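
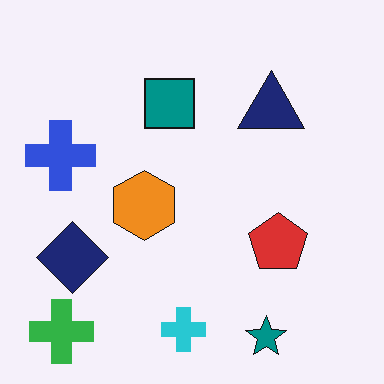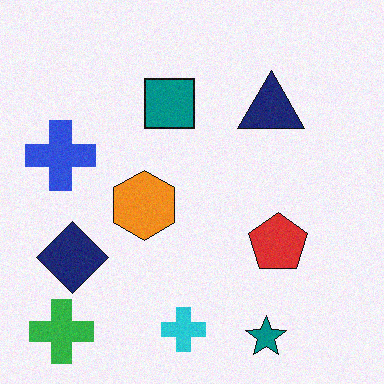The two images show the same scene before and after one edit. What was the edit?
It was degraded with subtle gaussian noise.

Random speckle covers the whole image, including the flat background.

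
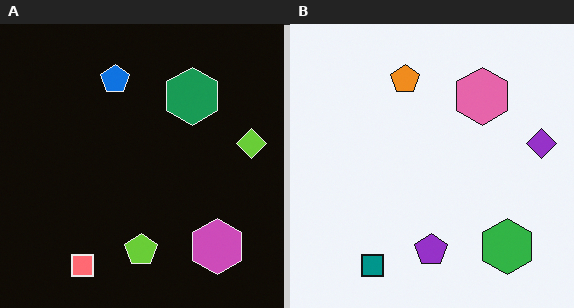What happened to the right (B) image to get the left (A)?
Color-inverted (negative).

The light background has become dark and every shape's color is its complement — a photographic negative.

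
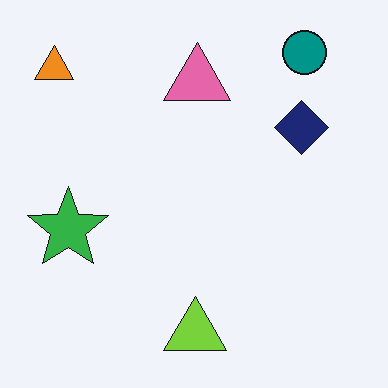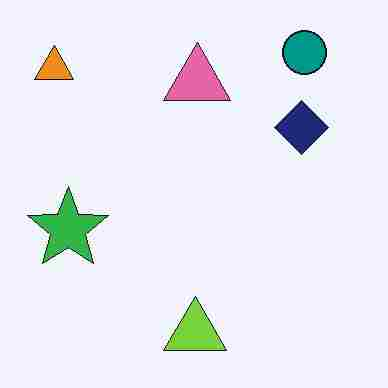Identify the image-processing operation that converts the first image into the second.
The second image is the first heavily JPEG-compressed with obvious blocking artifacts.

Blocky 8×8 compression artifacts appear around shape edges and the flat background shows ringing — characteristic JPEG degradation.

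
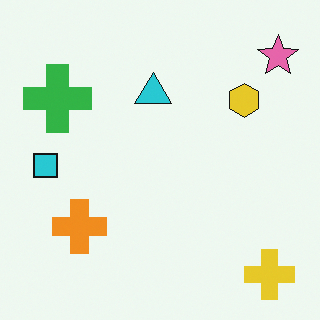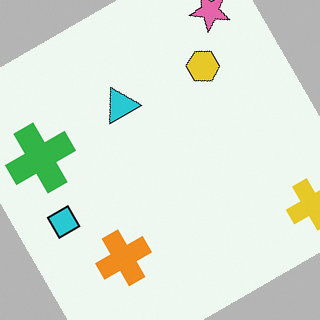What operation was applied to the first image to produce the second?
The transformation is: rotated counter-clockwise by a moderate amount.

Every shape is tilted by the same angle and the image corners show triangular fill wedges — a whole-image rotation by a non-right angle.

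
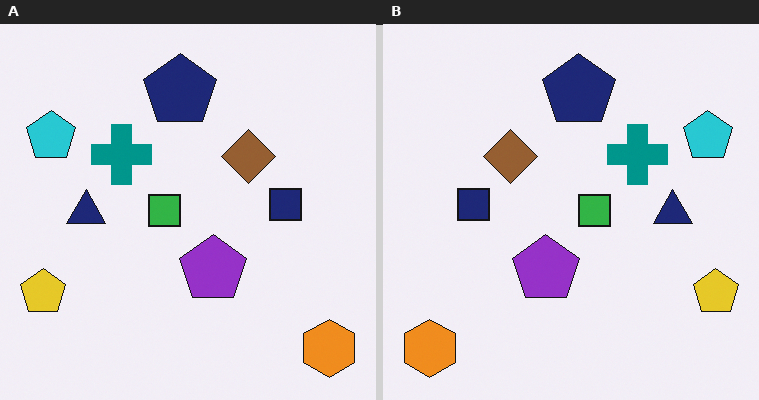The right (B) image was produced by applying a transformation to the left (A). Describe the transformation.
The right (B) image is the left (A) flipped horizontally (left ↔ right).

The yellow pentagon is in the bottom-left of the left (A) image and the bottom-right of the right (B) — shapes on opposite sides of the vertical midline have swapped in a mirror flip.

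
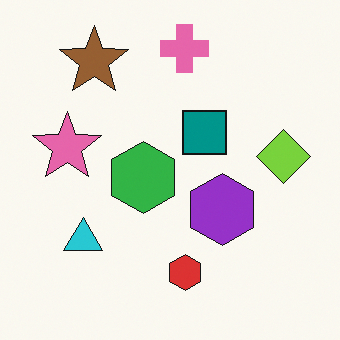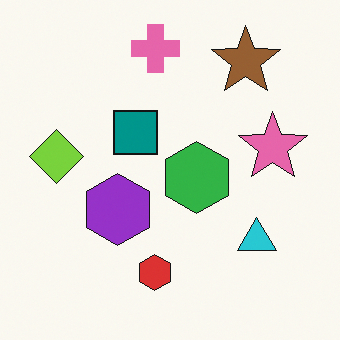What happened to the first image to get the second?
Flipped horizontally (left ↔ right).

The lime diamond is in the right of the first image and the left of the second — shapes on opposite sides of the vertical midline have swapped in a mirror flip.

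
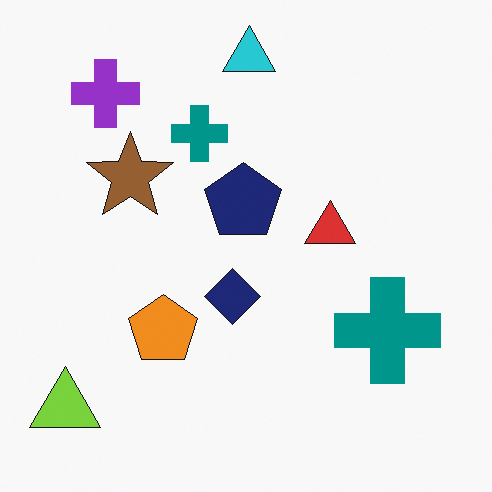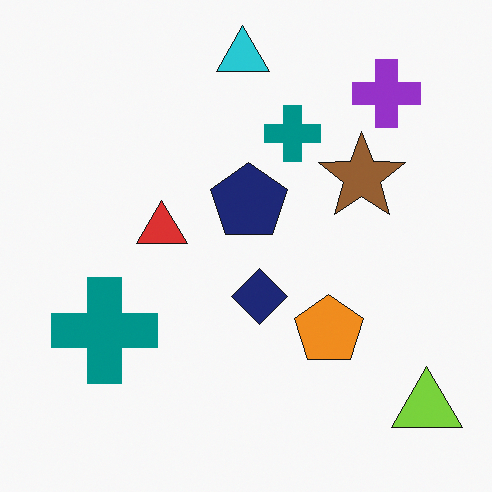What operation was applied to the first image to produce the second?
It was flipped horizontally (left ↔ right).

The lime triangle is in the bottom-left of the first image and the bottom-right of the second — shapes on opposite sides of the vertical midline have swapped in a mirror flip.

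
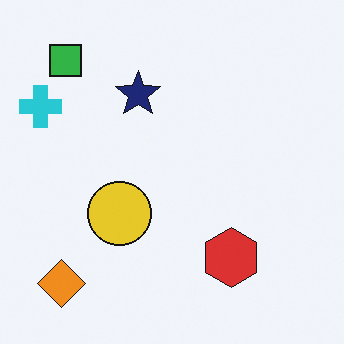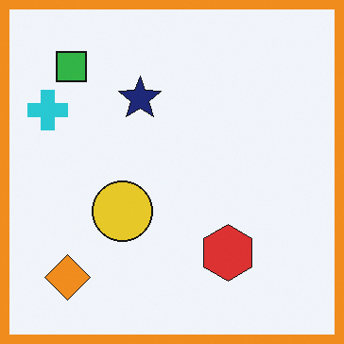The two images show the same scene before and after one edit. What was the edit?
This is the original image framed with a orange border.

A solid orange frame runs around the edge of the second image, with the content slightly shrunk inside it.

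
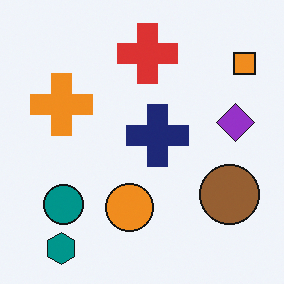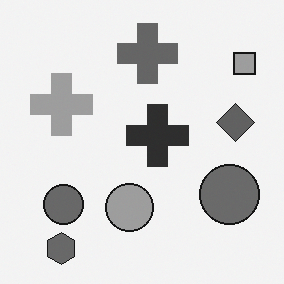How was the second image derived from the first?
It was converted to grayscale.

All color is removed — every shape is now a shade of grey.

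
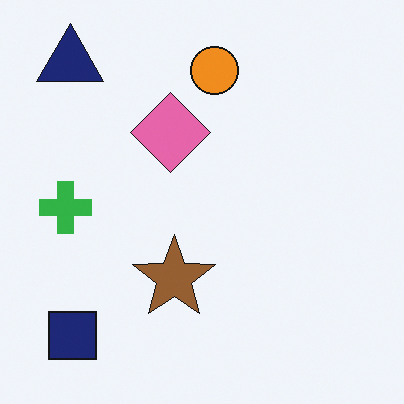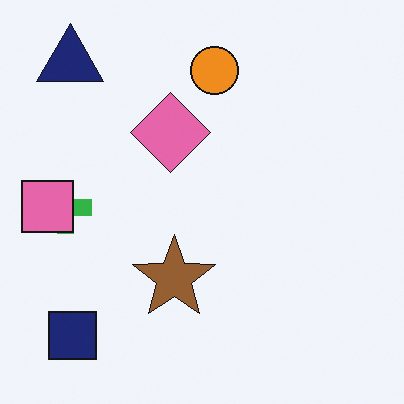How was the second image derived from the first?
This is the original image overlaid with an additional pink square.

A pink square appears in the second image that is absent from the first.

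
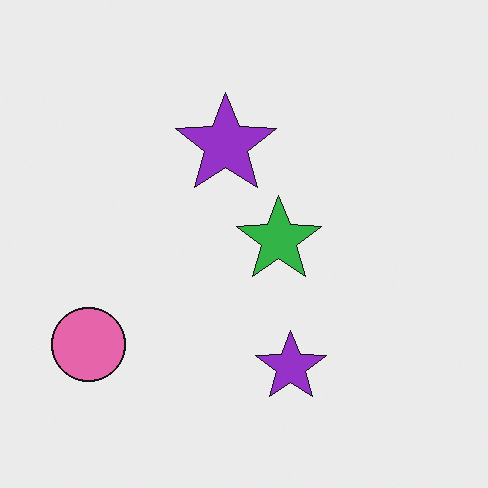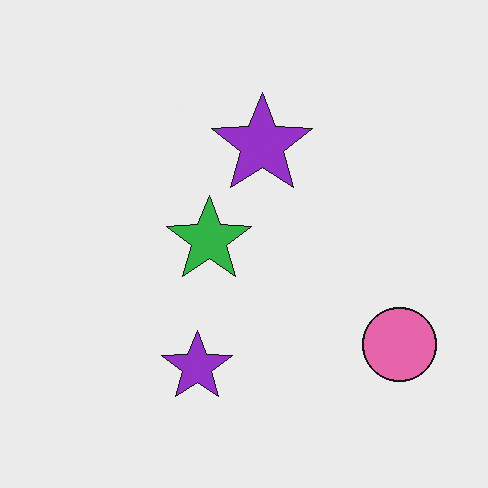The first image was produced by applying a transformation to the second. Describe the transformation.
This is the original image flipped horizontally (left ↔ right).

The pink circle is in the bottom-right of the second image and the bottom-left of the first — shapes on opposite sides of the vertical midline have swapped in a mirror flip.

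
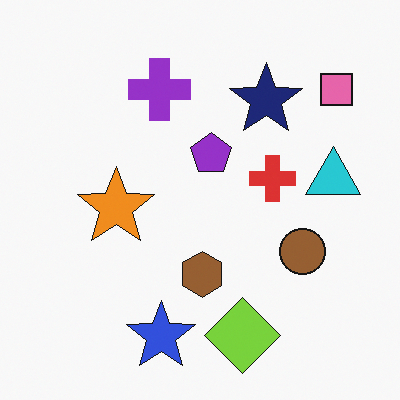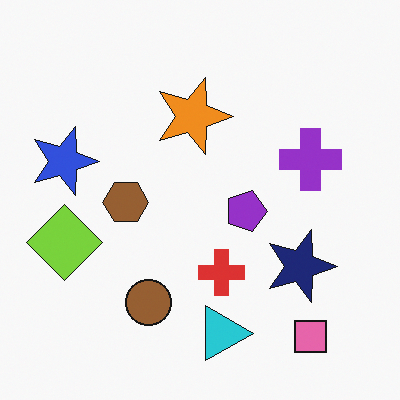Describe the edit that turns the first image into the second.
The transformation is: rotated 90° clockwise.

The pink square sits in the top-right of the first image and the bottom-right of the second — consistent with a whole-image 90° clockwise rotation.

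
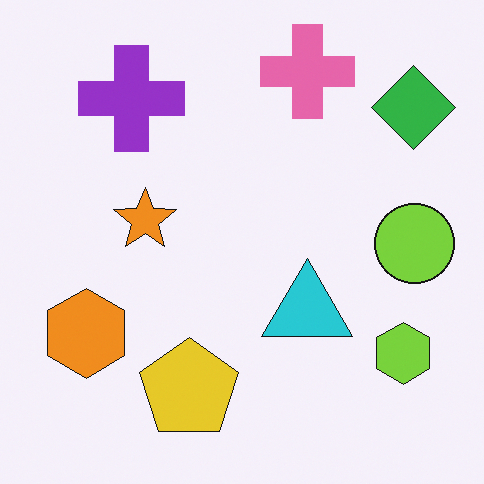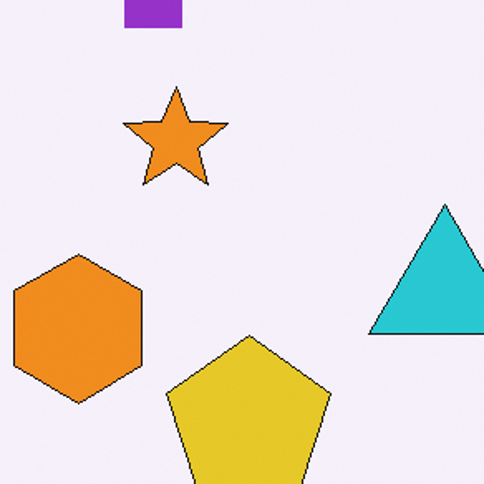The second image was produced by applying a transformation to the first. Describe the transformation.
Cropped tightly and scaled back up.

The visible shapes are larger and the field of view is narrower; shapes near the original edges may be partly or wholly outside the frame — a crop-and-rescale.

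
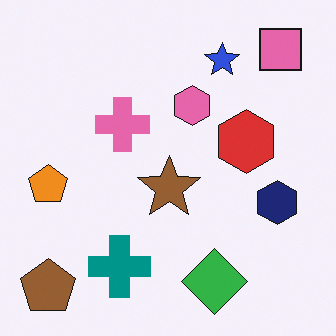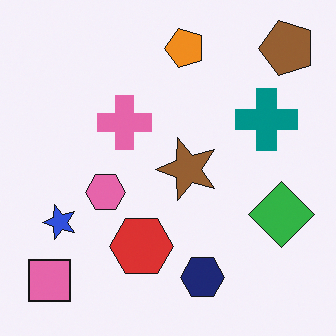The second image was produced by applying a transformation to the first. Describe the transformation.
This is the original image transposed (reflected across the top-left ↔ bottom-right diagonal).

Shapes have swapped their row and column positions — what was in the top-right is now in the bottom-left — a diagonal reflection.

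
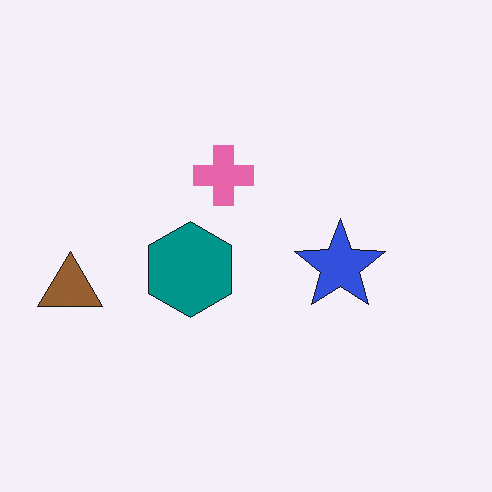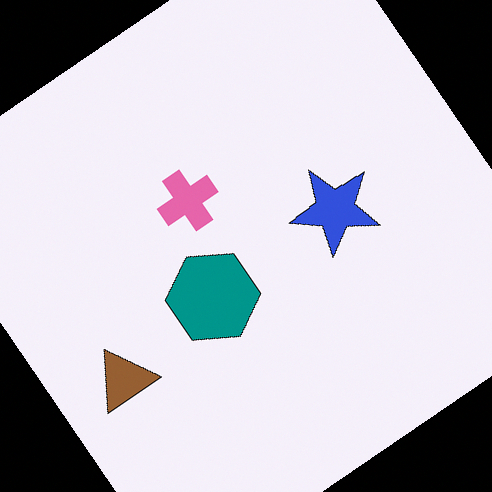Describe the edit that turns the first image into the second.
The second image is the first rotated counter-clockwise by a large amount — several tens of degrees.

Every shape is tilted by the same angle and the image corners show triangular fill wedges — a whole-image rotation by a non-right angle.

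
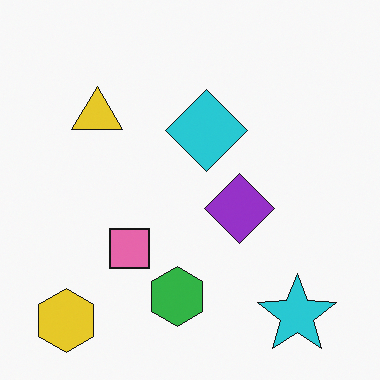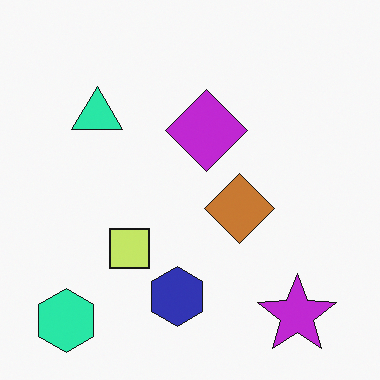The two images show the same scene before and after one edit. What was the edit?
Hue-shifted through roughly a third of the color wheel.

Every shape's color has rotated by the same amount around the hue wheel — a uniform hue shift.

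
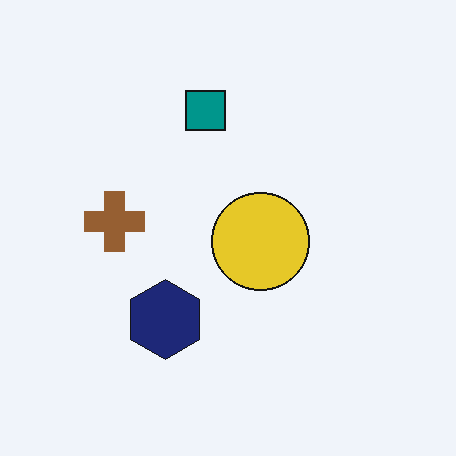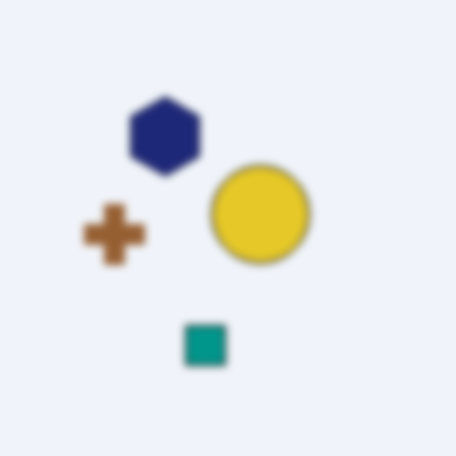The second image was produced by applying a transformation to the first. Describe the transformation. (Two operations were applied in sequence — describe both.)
Flipped vertically (top ↔ bottom), then moderately blurred.

The teal square is in the top of the first image and the bottom of the second — shapes on opposite sides of the horizontal midline have swapped in a mirror flip. Shape edges and outlines are uniformly softened across the whole image.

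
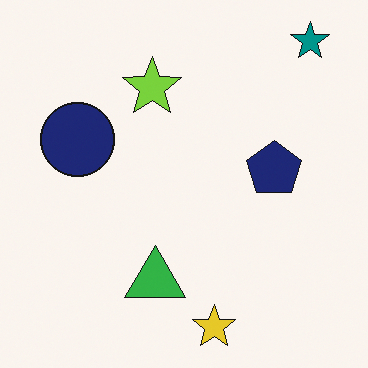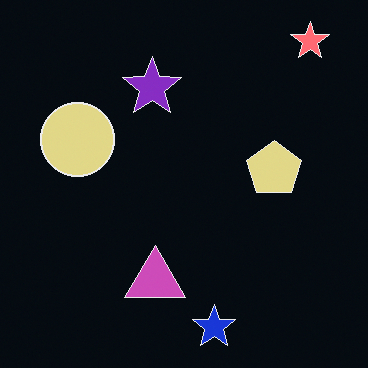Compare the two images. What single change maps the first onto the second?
The transformation is: color-inverted (negative).

The light background has become dark and every shape's color is its complement — a photographic negative.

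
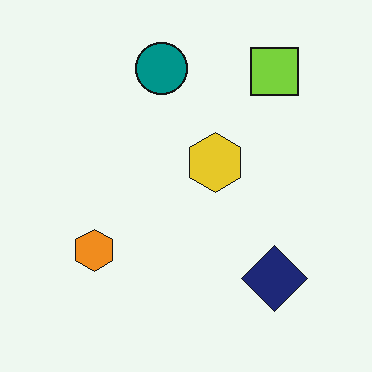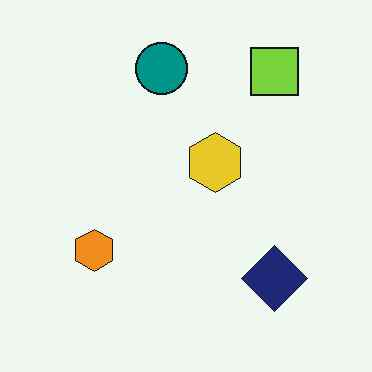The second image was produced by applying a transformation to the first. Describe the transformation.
The transformation is: JPEG-compressed with visible artifacts.

Blocky 8×8 compression artifacts appear around shape edges and the flat background shows ringing — characteristic JPEG degradation.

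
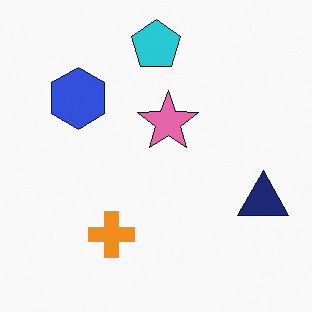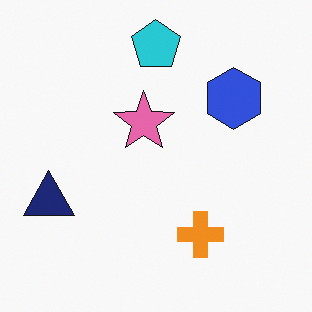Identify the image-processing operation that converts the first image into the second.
The image was flipped horizontally (left ↔ right).

The navy triangle is in the right of the first image and the left of the second — shapes on opposite sides of the vertical midline have swapped in a mirror flip.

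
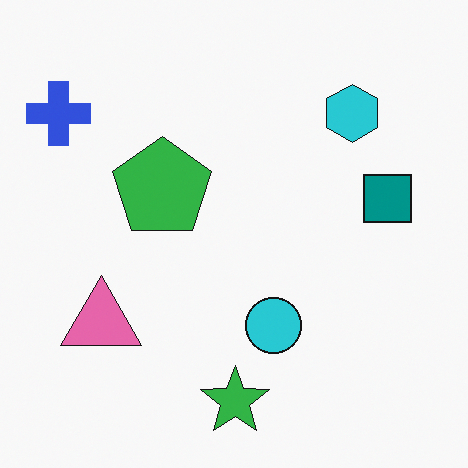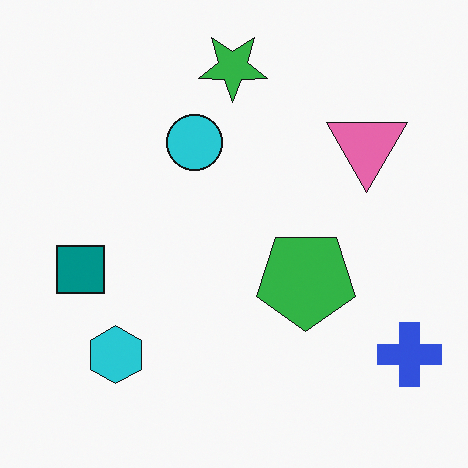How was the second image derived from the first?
The second image is the first rotated 180°.

The blue cross sits in the top-left of the first image and the bottom-right of the second — consistent with a whole-image 180° rotation.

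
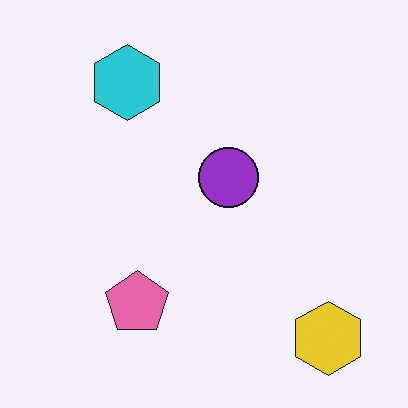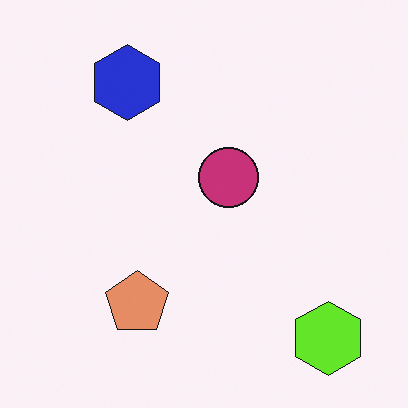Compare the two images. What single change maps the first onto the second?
The second image is the first hue-shifted slightly.

Every shape's color has rotated by the same amount around the hue wheel — a uniform hue shift.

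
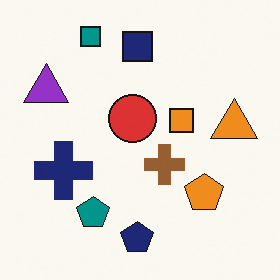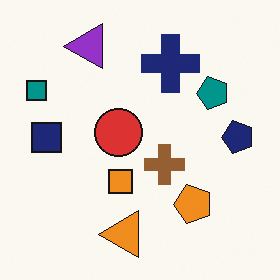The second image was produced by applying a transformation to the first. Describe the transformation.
The image was transposed (reflected across the top-left ↔ bottom-right diagonal).

Shapes have swapped their row and column positions — what was in the top-right is now in the bottom-left — a diagonal reflection.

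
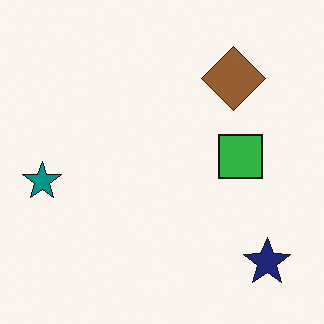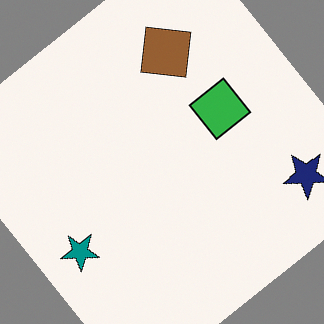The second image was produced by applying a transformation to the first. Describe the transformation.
The transformation is: rotated counter-clockwise by a large amount — several tens of degrees.

Every shape is tilted by the same angle and the image corners show triangular fill wedges — a whole-image rotation by a non-right angle.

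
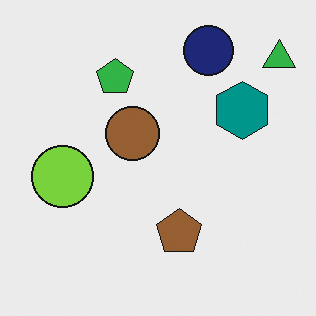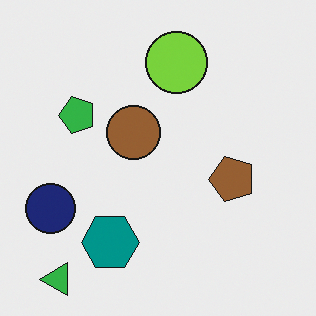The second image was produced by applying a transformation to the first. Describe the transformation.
It was transposed (reflected across the top-left ↔ bottom-right diagonal).

Shapes have swapped their row and column positions — what was in the top-right is now in the bottom-left — a diagonal reflection.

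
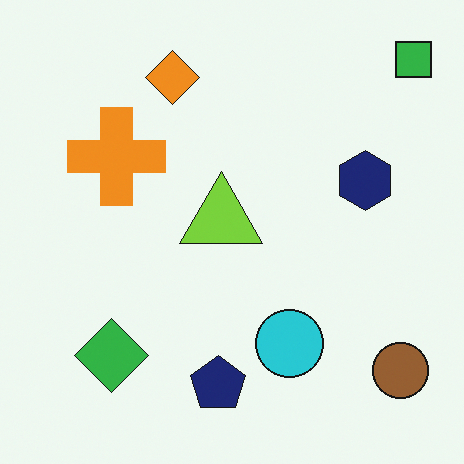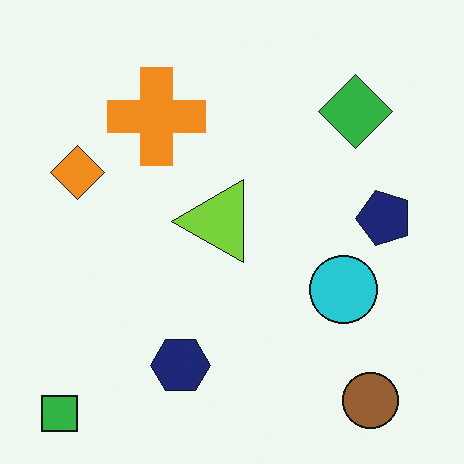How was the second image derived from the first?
The second image is the first transposed (reflected across the top-left ↔ bottom-right diagonal).

Shapes have swapped their row and column positions — what was in the top-right is now in the bottom-left — a diagonal reflection.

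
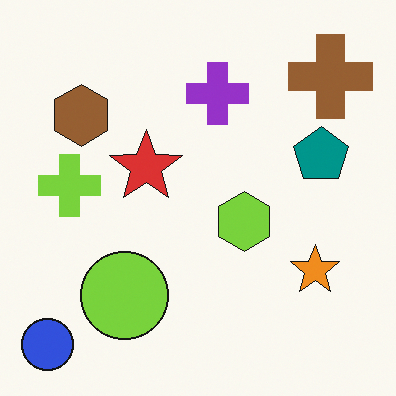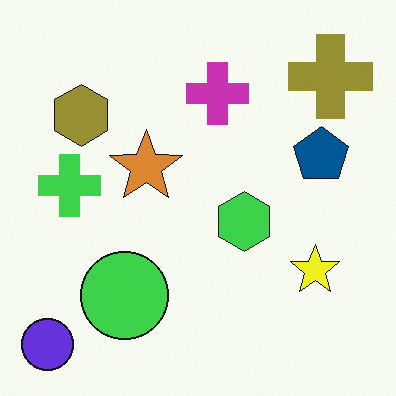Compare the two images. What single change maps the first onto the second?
The second image is the first hue-shifted by a small amount.

Every shape's color has rotated by the same amount around the hue wheel — a uniform hue shift.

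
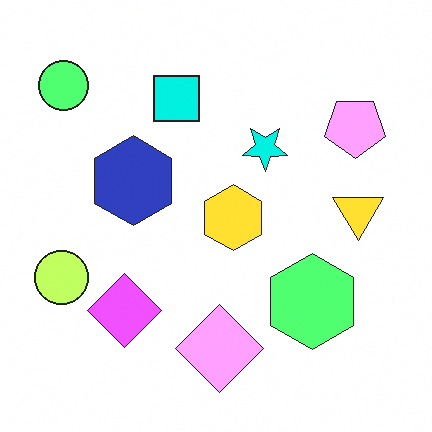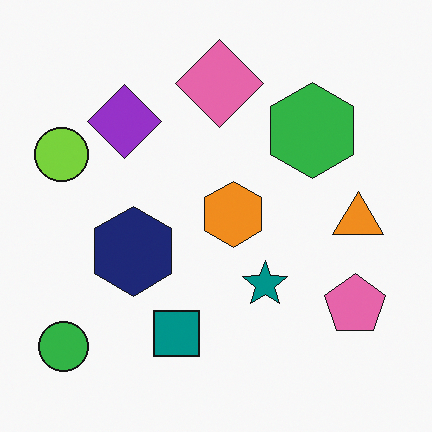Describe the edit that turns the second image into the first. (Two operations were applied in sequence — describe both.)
Flipped vertically (top ↔ bottom), then substantially brightened.

The pink diamond is in the top of the second image and the bottom of the first — shapes on opposite sides of the horizontal midline have swapped in a mirror flip. Every pixel — background and shapes alike — is uniformly brightened.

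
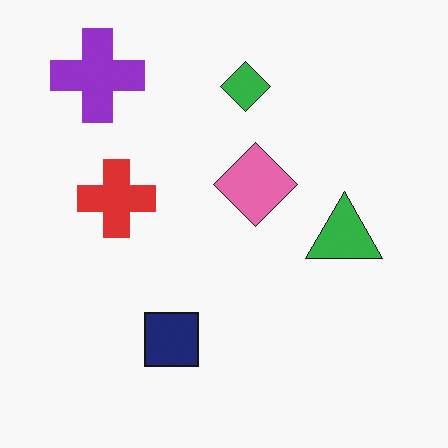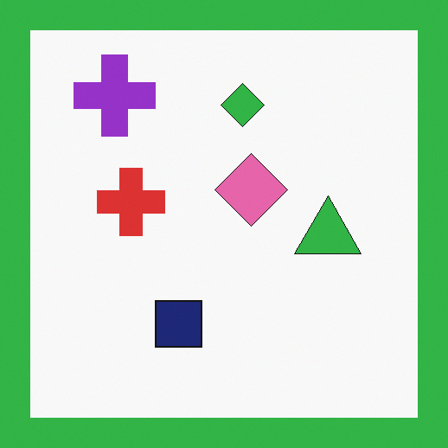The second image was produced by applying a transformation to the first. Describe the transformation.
The second image is the first framed with a green border.

A solid green frame runs around the edge of the second image, with the content slightly shrunk inside it.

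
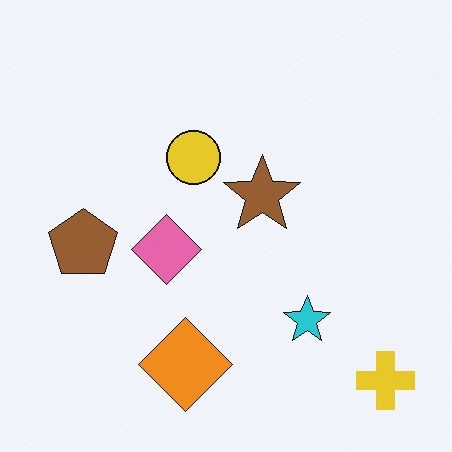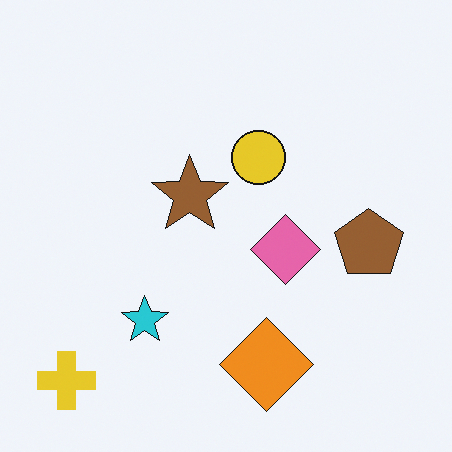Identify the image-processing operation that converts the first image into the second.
The second image is the first flipped horizontally (left ↔ right).

The yellow cross is in the bottom-right of the first image and the bottom-left of the second — shapes on opposite sides of the vertical midline have swapped in a mirror flip.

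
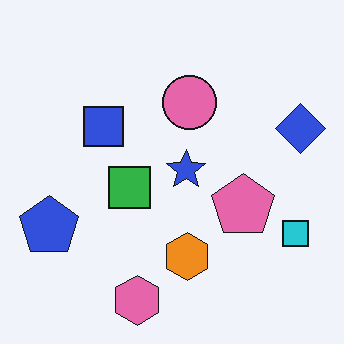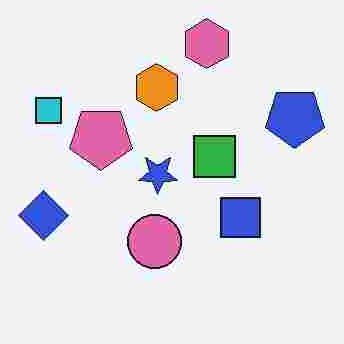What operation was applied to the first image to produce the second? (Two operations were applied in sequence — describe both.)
The second image is the first degraded with heavy JPEG compression, then rotated 180°.

Blocky 8×8 compression artifacts appear around shape edges and the flat background shows ringing — characteristic JPEG degradation. The cyan square sits in the bottom-right of the first image and the top-left of the second — consistent with a whole-image 180° rotation.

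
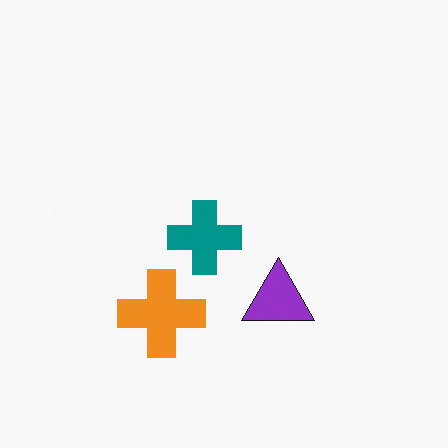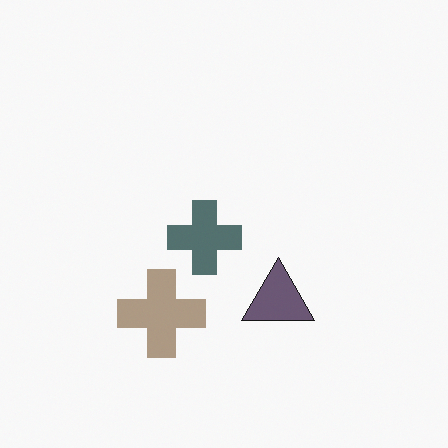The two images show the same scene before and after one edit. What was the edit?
The image was made much more muted (saturation change).

All colors are more muted and greyish — a global saturation change.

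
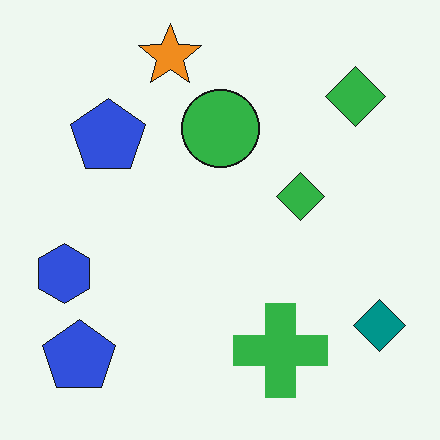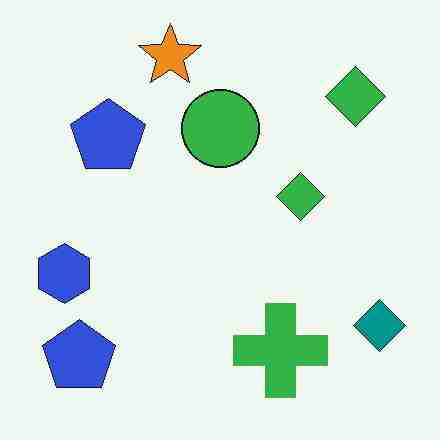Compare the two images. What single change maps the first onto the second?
Degraded with heavy JPEG compression.

Blocky 8×8 compression artifacts appear around shape edges and the flat background shows ringing — characteristic JPEG degradation.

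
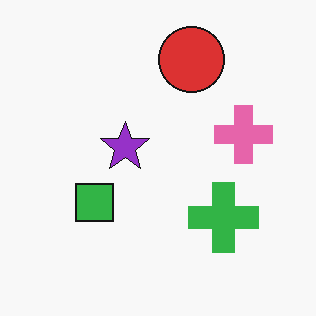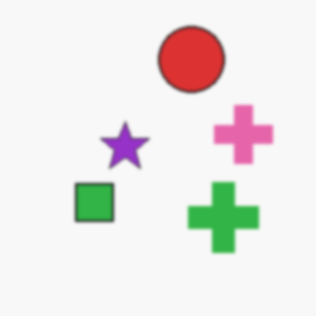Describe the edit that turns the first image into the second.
Lightly blurred.

Shape edges and outlines are uniformly softened across the whole image.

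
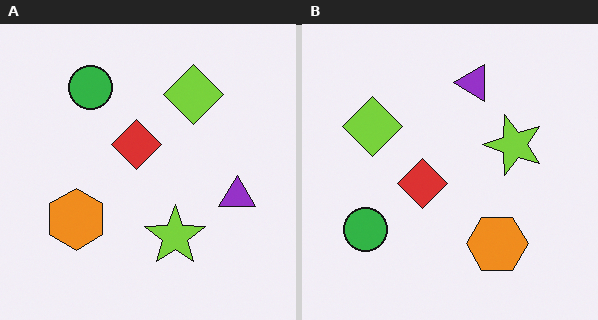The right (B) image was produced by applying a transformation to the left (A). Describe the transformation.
This is the original image rotated 90° counter-clockwise.

The green circle sits in the top-left of the left (A) image and the bottom-left of the right (B) — consistent with a whole-image 90° counter-clockwise rotation.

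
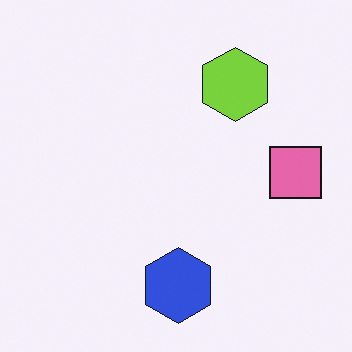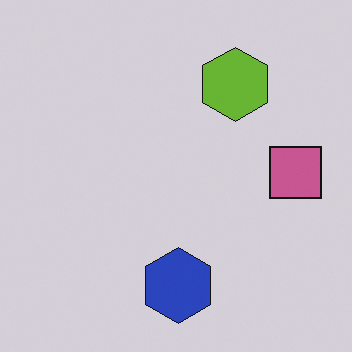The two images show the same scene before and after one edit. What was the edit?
The second image is the first slightly darkened.

Every pixel — background and shapes alike — is uniformly darkened.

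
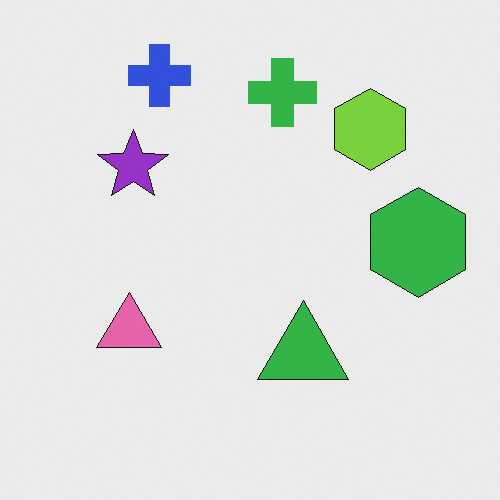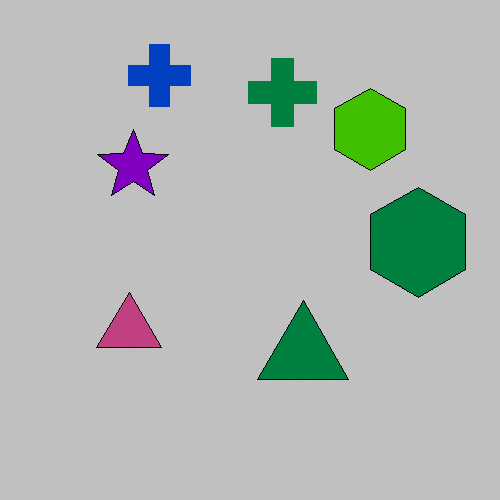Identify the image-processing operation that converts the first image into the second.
The second image is the first aggressively posterized.

Each flat color has snapped to a coarser quantized level — most visibly, the near-white background has dropped to a flat grey.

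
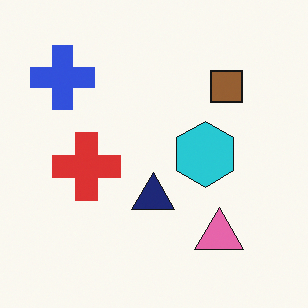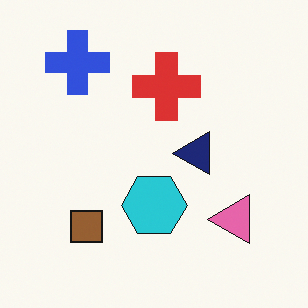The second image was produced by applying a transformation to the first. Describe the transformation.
The second image is the first transposed (reflected across the top-left ↔ bottom-right diagonal).

Shapes have swapped their row and column positions — what was in the top-right is now in the bottom-left — a diagonal reflection.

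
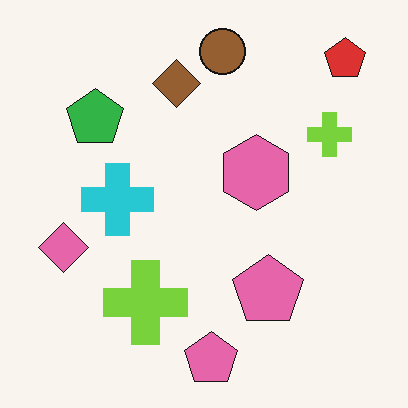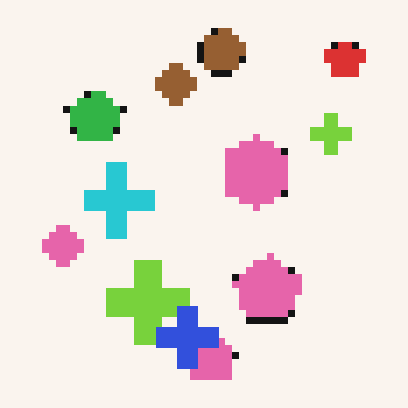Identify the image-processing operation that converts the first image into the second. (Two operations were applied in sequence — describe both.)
The second image is the first moderately pixelated, then overlaid with an additional blue cross.

Shapes are reduced to large square blocks; fine edges and outlines are lost — a downscale-then-upscale (mosaic) effect. A blue cross appears in the second image that is absent from the first.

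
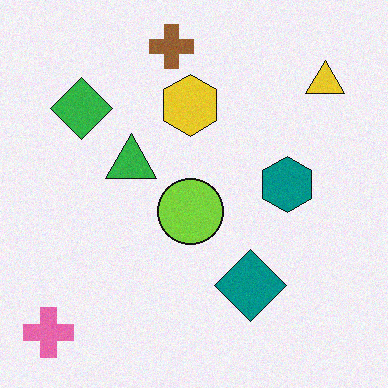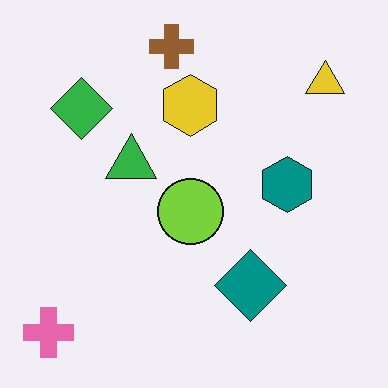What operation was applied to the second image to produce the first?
It was degraded with light additive noise.

Random speckle covers the whole image, including the flat background.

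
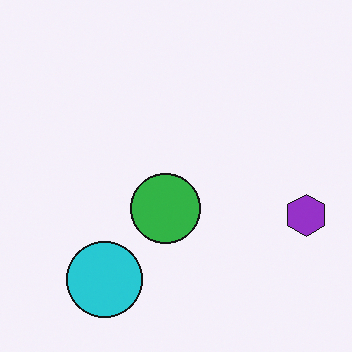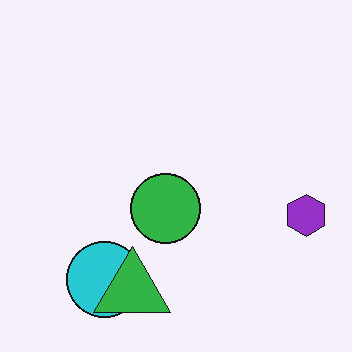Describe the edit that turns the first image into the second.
This is the original image overlaid with an additional green triangle.

A green triangle appears in the second image that is absent from the first.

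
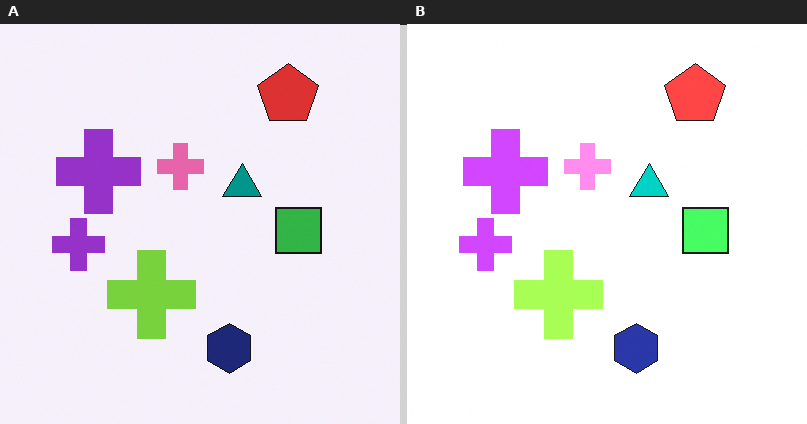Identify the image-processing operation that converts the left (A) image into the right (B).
This is the original image substantially brightened.

Every pixel — background and shapes alike — is uniformly brightened.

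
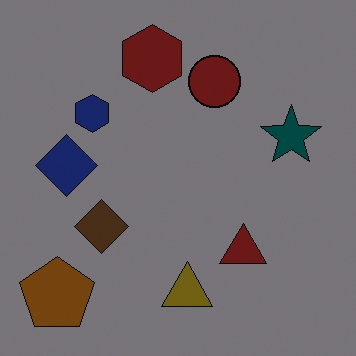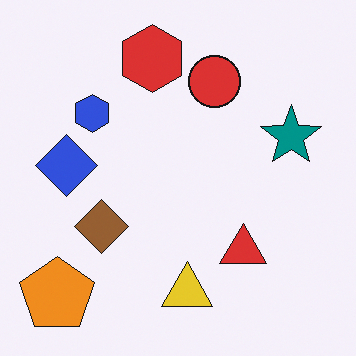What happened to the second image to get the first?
The transformation is: substantially darkened.

Every pixel — background and shapes alike — is uniformly darkened.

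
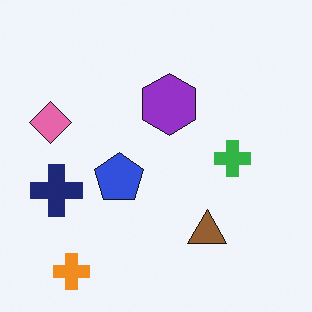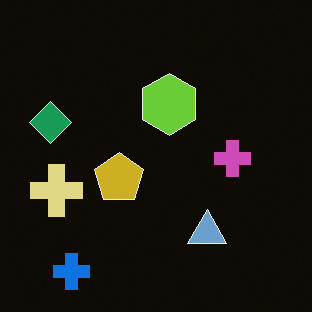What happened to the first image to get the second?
Color-inverted (negative).

The light background has become dark and every shape's color is its complement — a photographic negative.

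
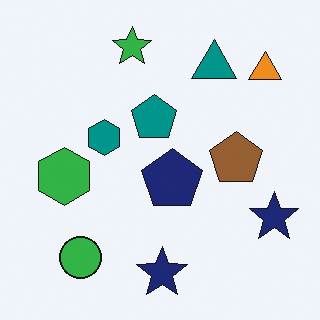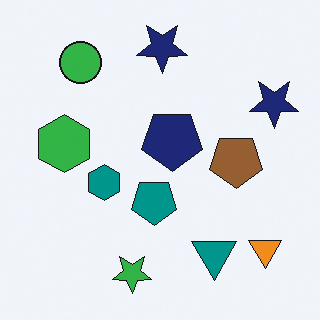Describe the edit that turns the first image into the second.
The transformation is: flipped vertically (top ↔ bottom).

The green star is in the top of the first image and the bottom of the second — shapes on opposite sides of the horizontal midline have swapped in a mirror flip.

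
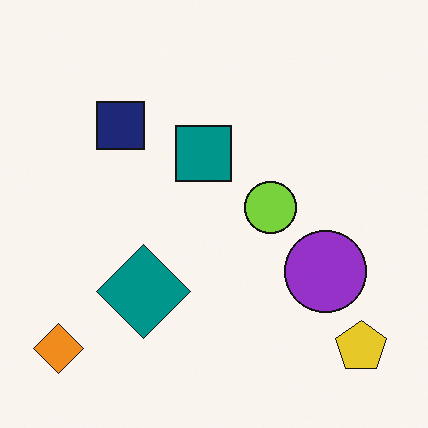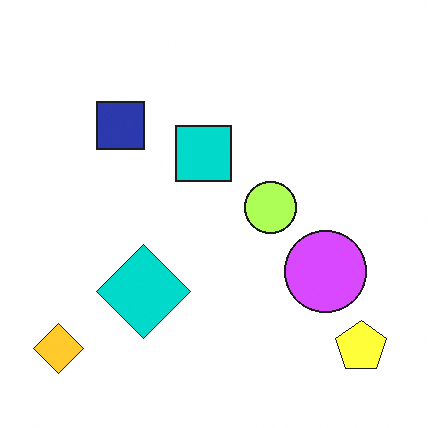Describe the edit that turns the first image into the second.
It was brightened a lot.

Every pixel — background and shapes alike — is uniformly brightened.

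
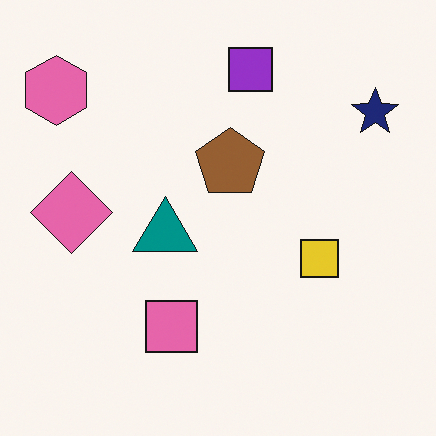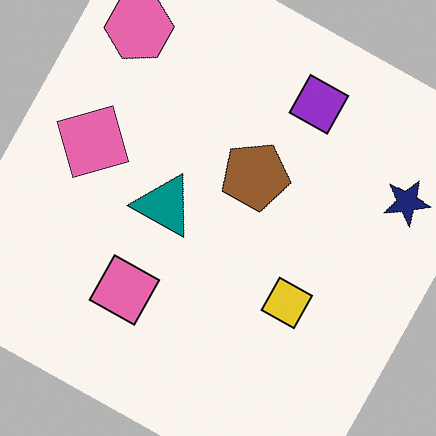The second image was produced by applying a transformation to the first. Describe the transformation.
The transformation is: rotated clockwise by a clearly visible amount.

Every shape is tilted by the same angle and the image corners show triangular fill wedges — a whole-image rotation by a non-right angle.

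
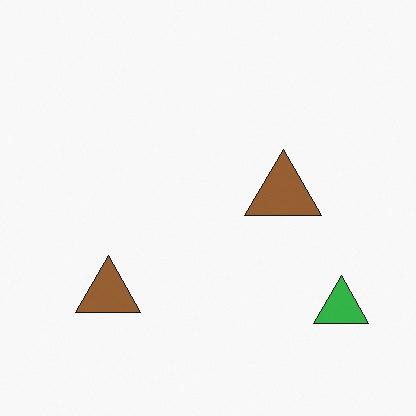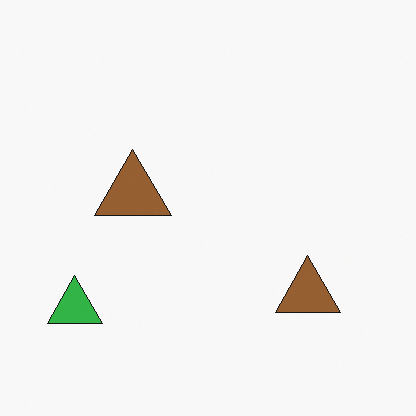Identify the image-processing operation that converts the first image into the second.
Flipped horizontally (left ↔ right).

The green triangle is in the bottom-right of the first image and the bottom-left of the second — shapes on opposite sides of the vertical midline have swapped in a mirror flip.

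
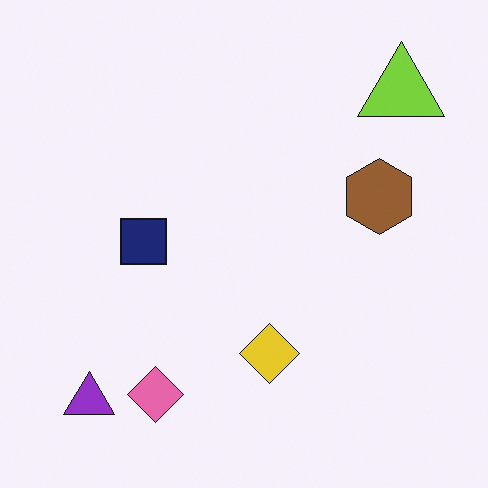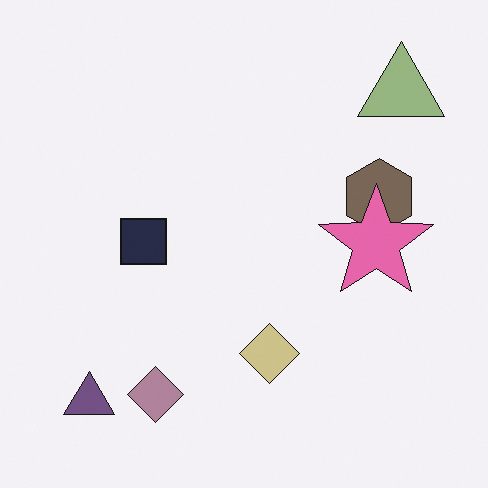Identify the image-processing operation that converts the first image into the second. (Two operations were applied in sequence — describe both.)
The second image is the first made much more muted (saturation change), then overlaid with an additional pink star.

All colors are more muted and greyish — a global saturation change. A pink star appears in the second image that is absent from the first.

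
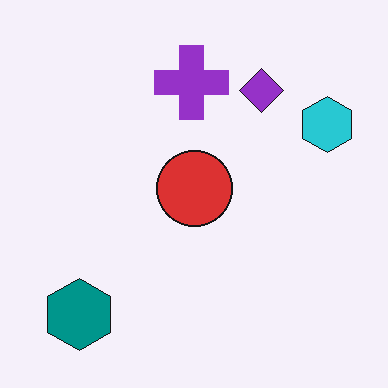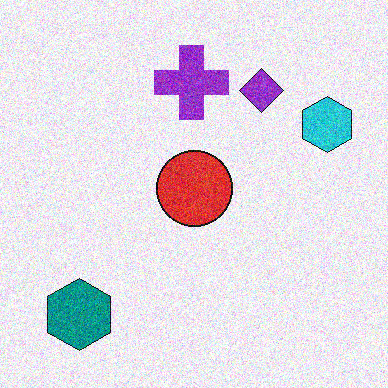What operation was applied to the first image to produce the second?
It was degraded with moderate additive noise.

Random speckle covers the whole image, including the flat background.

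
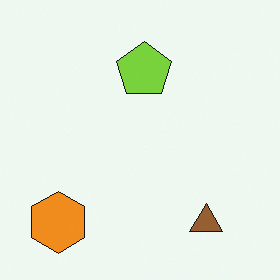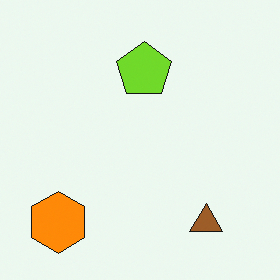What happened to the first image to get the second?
Slightly oversaturated.

All colors are more vivid — a global saturation change.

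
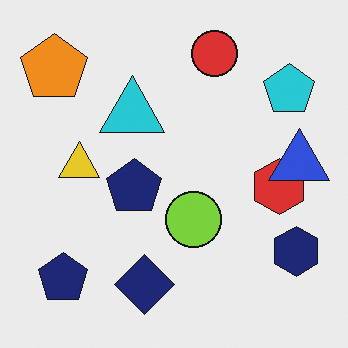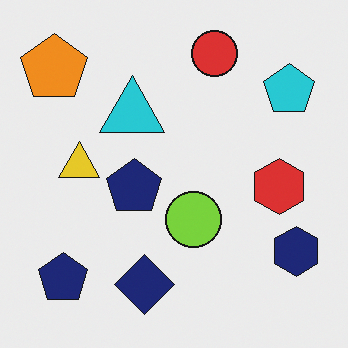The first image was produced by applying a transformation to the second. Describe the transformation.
This is the original image overlaid with an additional blue triangle.

A blue triangle appears in the first image that is absent from the second.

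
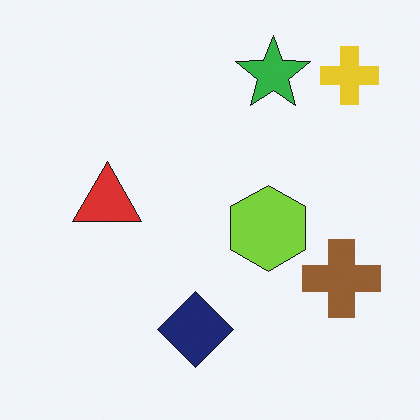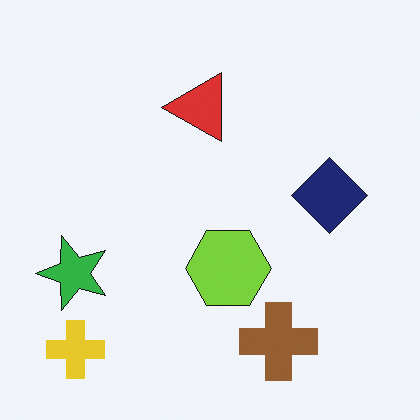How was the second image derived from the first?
It was transposed (reflected across the top-left ↔ bottom-right diagonal).

Shapes have swapped their row and column positions — what was in the top-right is now in the bottom-left — a diagonal reflection.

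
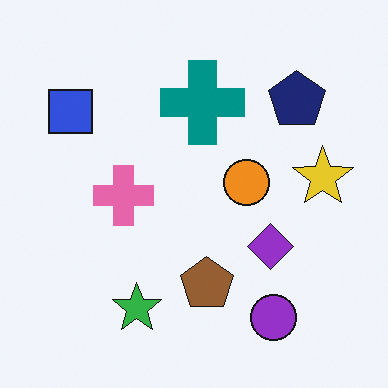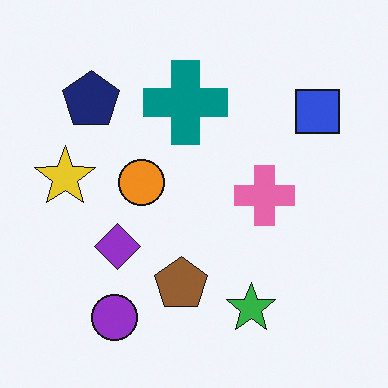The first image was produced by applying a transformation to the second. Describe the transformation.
It was flipped horizontally (left ↔ right).

The yellow star is in the left of the second image and the right of the first — shapes on opposite sides of the vertical midline have swapped in a mirror flip.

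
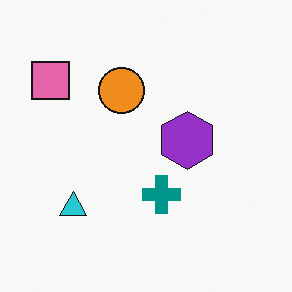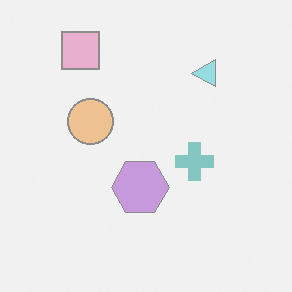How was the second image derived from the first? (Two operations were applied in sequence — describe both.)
The image was transposed (reflected across the top-left ↔ bottom-right diagonal), then washed out (contrast reduced).

Shapes have swapped their row and column positions — what was in the top-right is now in the bottom-left — a diagonal reflection. Tones are pushed toward mid-grey across the whole image — a global contrast change.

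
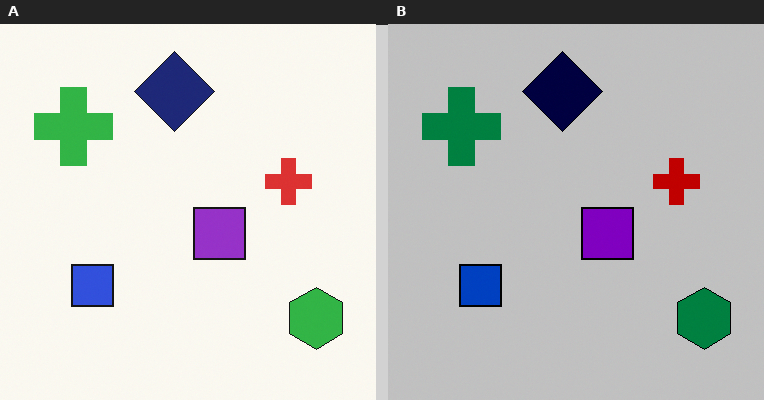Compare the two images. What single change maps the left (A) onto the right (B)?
This is the original image aggressively posterized.

Each flat color has snapped to a coarser quantized level — most visibly, the near-white background has dropped to a flat grey.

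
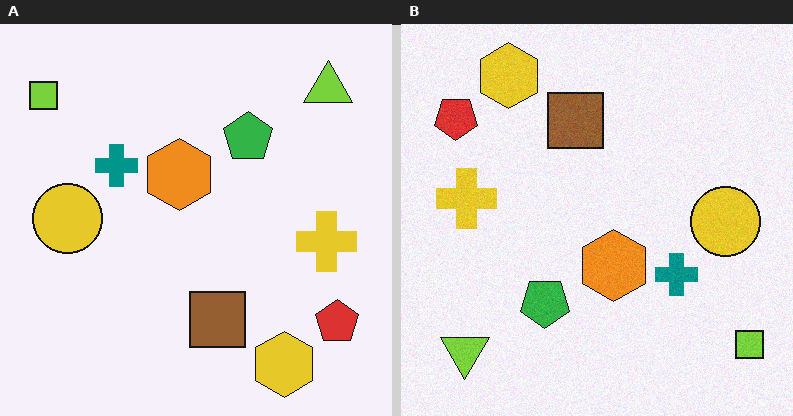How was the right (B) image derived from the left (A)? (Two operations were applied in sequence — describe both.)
It was degraded with a light layer of grain, then rotated 180°.

Random speckle covers the whole image, including the flat background. The lime square sits in the top-left of the left (A) image and the bottom-right of the right (B) — consistent with a whole-image 180° rotation.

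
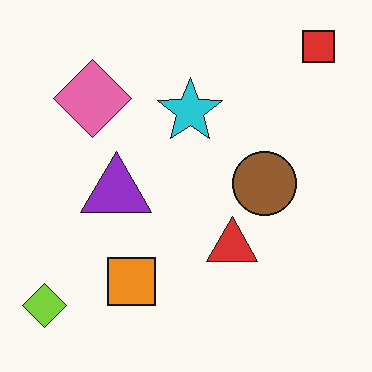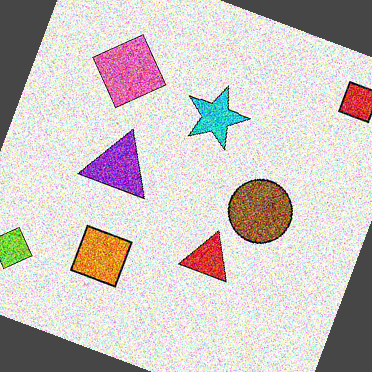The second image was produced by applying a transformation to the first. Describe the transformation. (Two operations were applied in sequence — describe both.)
The second image is the first degraded with strong gaussian noise, then rotated clockwise by a moderate amount.

Random speckle covers the whole image, including the flat background. Every shape is tilted by the same angle and the image corners show triangular fill wedges — a whole-image rotation by a non-right angle.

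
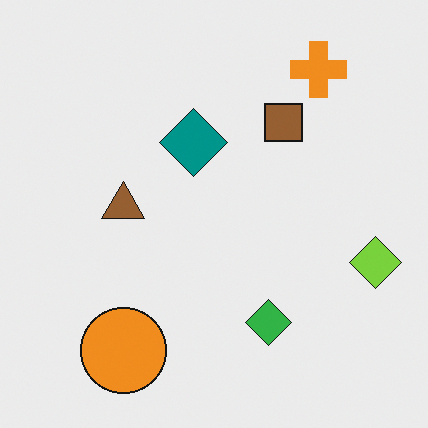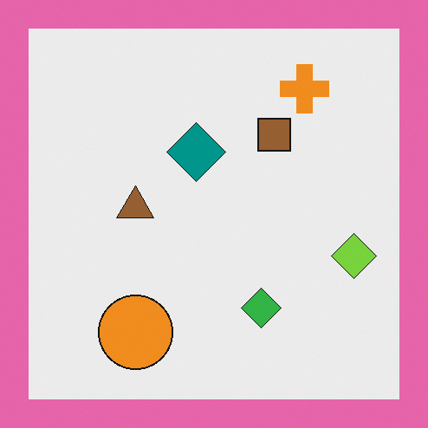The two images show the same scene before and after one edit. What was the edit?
This is the original image framed with a pink border.

A solid pink frame runs around the edge of the second image, with the content slightly shrunk inside it.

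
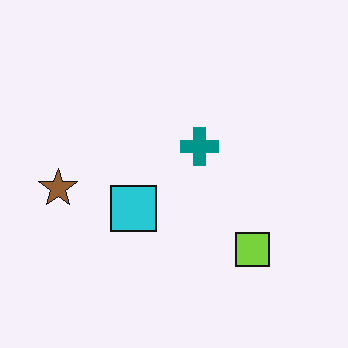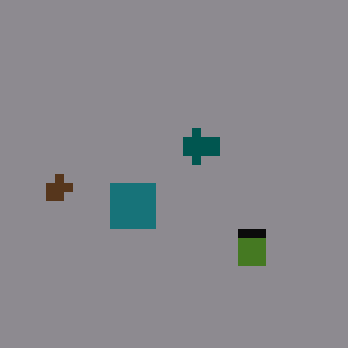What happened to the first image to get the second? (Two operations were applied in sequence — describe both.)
Coarsely pixelated, then substantially darkened.

Shapes are reduced to large square blocks; fine edges and outlines are lost — a downscale-then-upscale (mosaic) effect. Every pixel — background and shapes alike — is uniformly darkened.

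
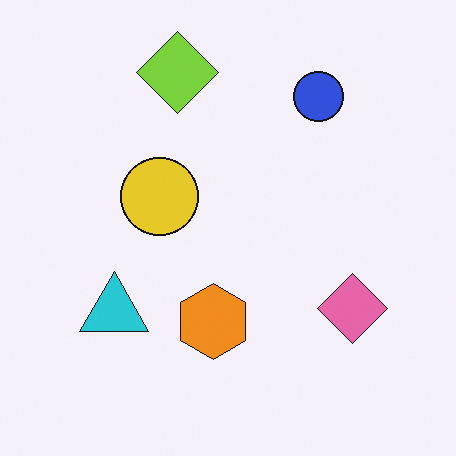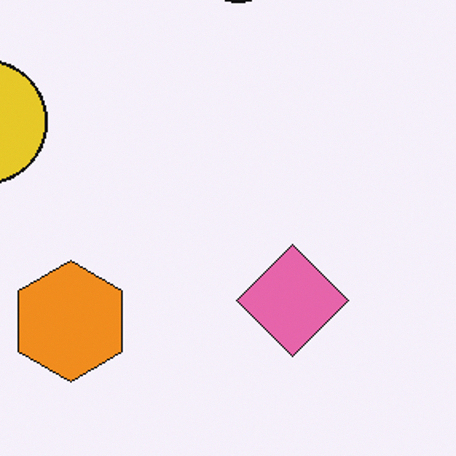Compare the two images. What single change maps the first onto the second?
The transformation is: cropped slightly and scaled back up.

The visible shapes are larger and the field of view is narrower; shapes near the original edges may be partly or wholly outside the frame — a crop-and-rescale.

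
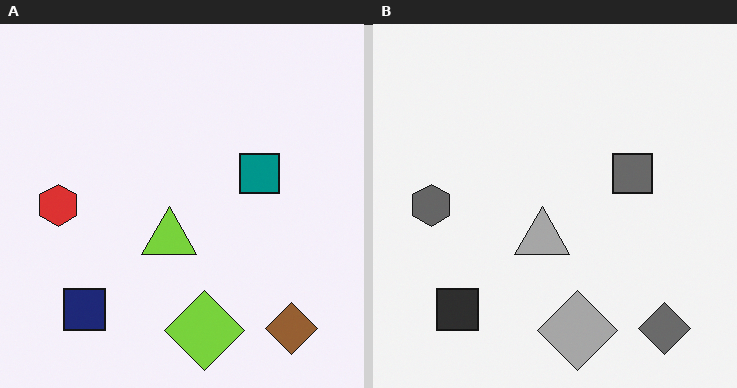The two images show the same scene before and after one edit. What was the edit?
It was converted to grayscale.

All color is removed — every shape is now a shade of grey.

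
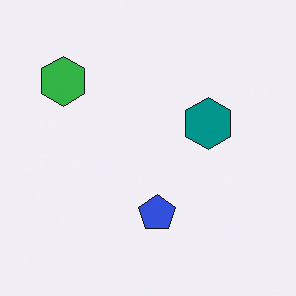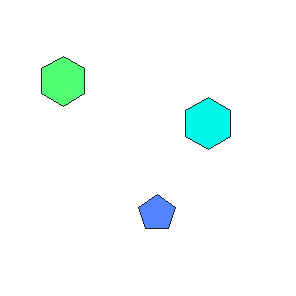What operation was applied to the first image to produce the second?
It was substantially brightened.

Every pixel — background and shapes alike — is uniformly brightened.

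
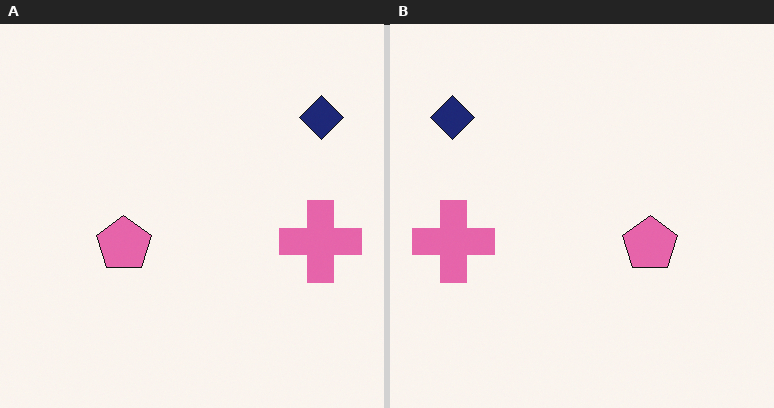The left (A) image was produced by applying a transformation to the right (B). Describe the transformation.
The transformation is: flipped horizontally (left ↔ right).

The navy diamond is in the top-left of the right (B) image and the top-right of the left (A) — shapes on opposite sides of the vertical midline have swapped in a mirror flip.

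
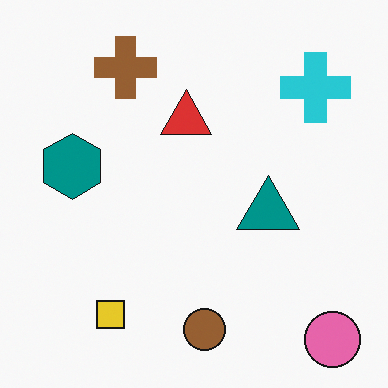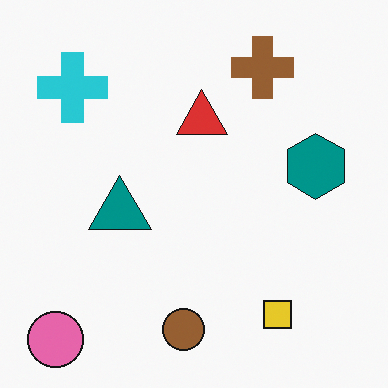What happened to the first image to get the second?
The second image is the first flipped horizontally (left ↔ right).

The pink circle is in the bottom-right of the first image and the bottom-left of the second — shapes on opposite sides of the vertical midline have swapped in a mirror flip.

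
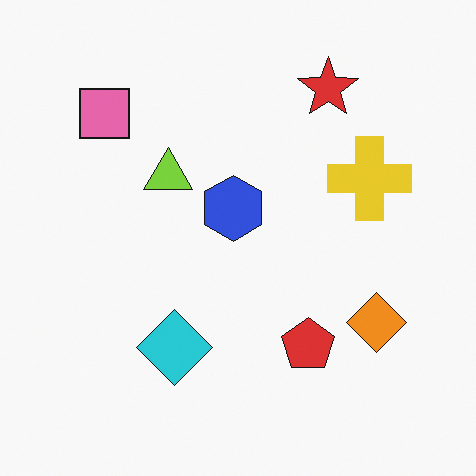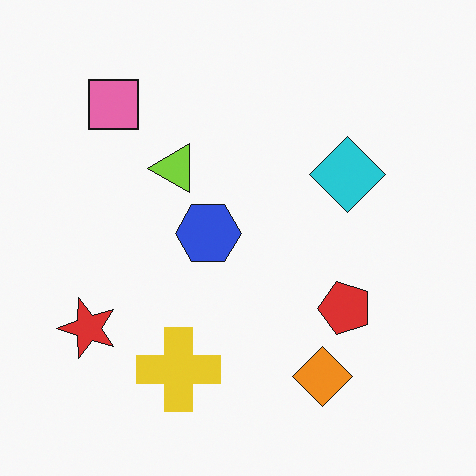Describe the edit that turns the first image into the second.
Transposed (reflected across the top-left ↔ bottom-right diagonal).

Shapes have swapped their row and column positions — what was in the top-right is now in the bottom-left — a diagonal reflection.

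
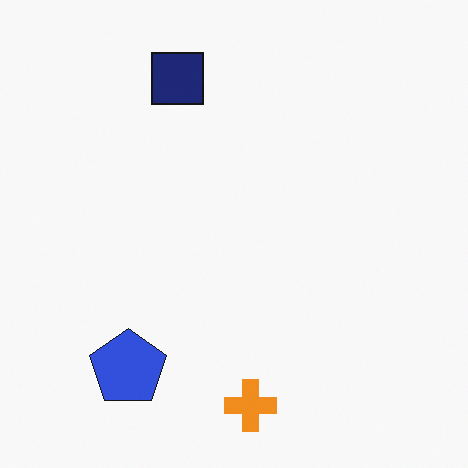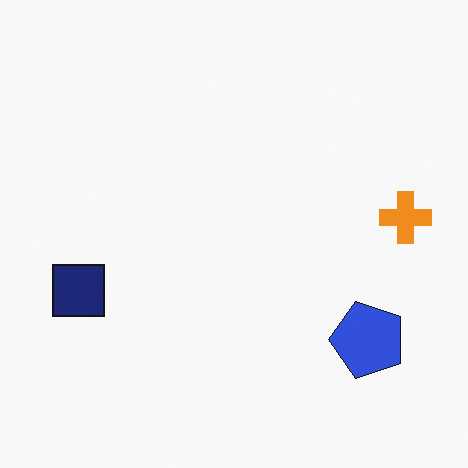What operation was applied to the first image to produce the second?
The image was rotated 90° counter-clockwise.

The orange cross sits in the bottom of the first image and the right of the second — consistent with a whole-image 90° counter-clockwise rotation.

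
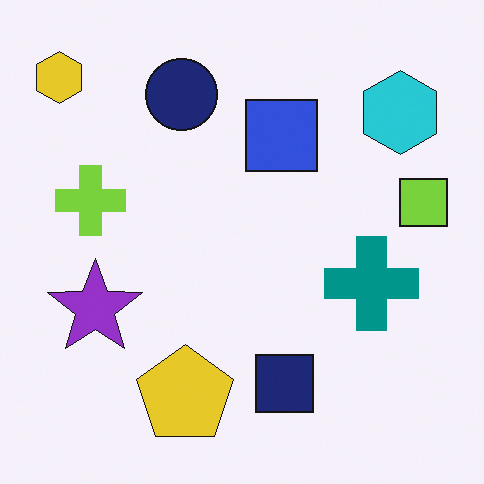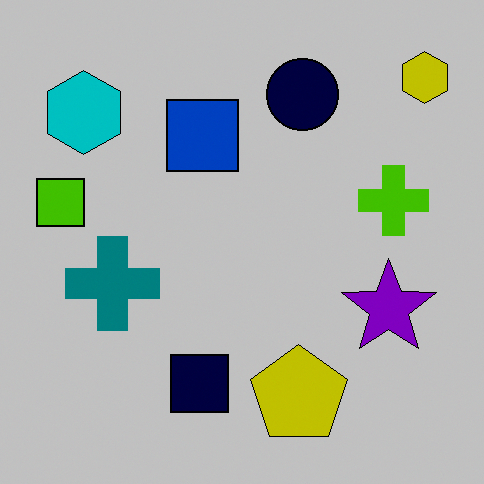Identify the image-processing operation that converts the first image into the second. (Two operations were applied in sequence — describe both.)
The second image is the first flipped horizontally (left ↔ right), then heavily posterized to just a handful of flat colors.

The yellow hexagon is in the top-left of the first image and the top-right of the second — shapes on opposite sides of the vertical midline have swapped in a mirror flip. Each flat color has snapped to a coarser quantized level — most visibly, the near-white background has dropped to a flat grey.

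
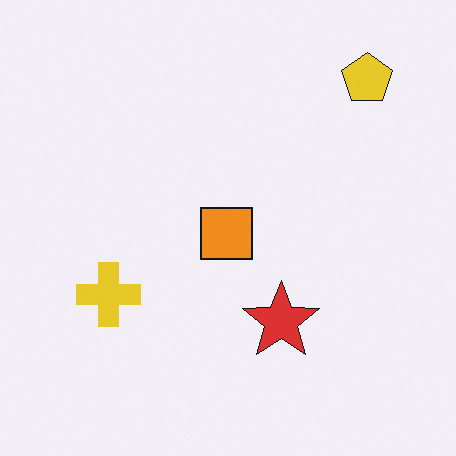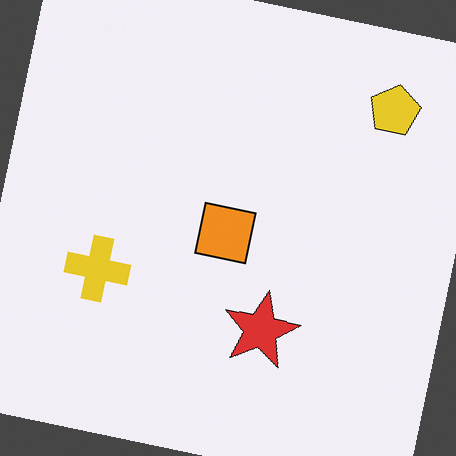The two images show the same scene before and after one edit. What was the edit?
Rotated clockwise by a slight angle.

Every shape is tilted by the same angle and the image corners show triangular fill wedges — a whole-image rotation by a non-right angle.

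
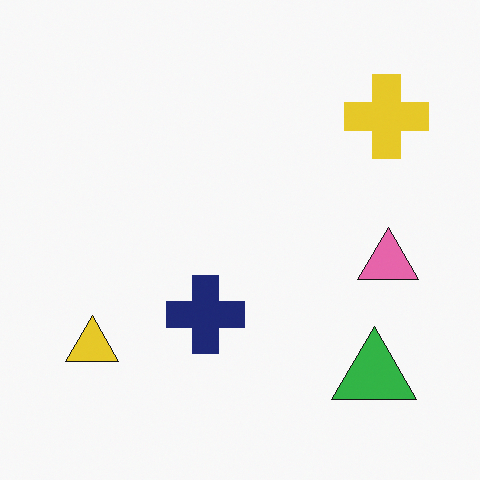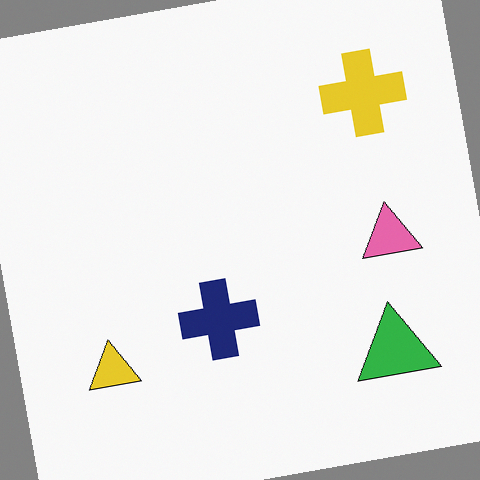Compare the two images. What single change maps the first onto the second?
It was rotated counter-clockwise by a slight angle.

Every shape is tilted by the same angle and the image corners show triangular fill wedges — a whole-image rotation by a non-right angle.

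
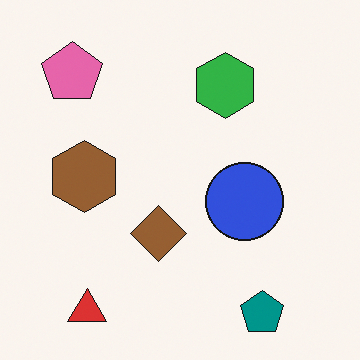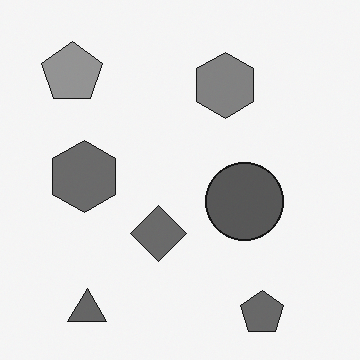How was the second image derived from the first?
Converted to grayscale.

All color is removed — every shape is now a shade of grey.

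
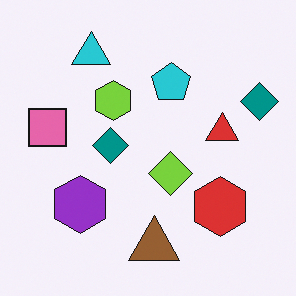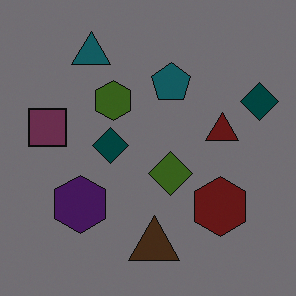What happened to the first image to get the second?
Noticeably darkened.

Every pixel — background and shapes alike — is uniformly darkened.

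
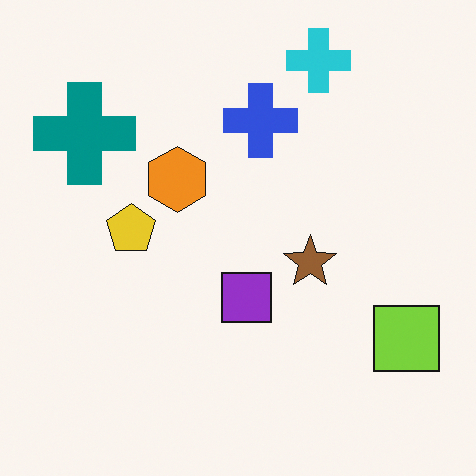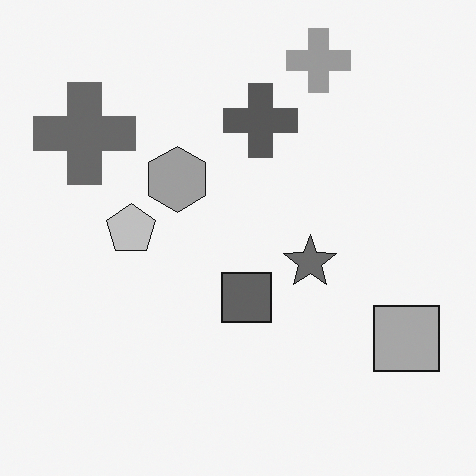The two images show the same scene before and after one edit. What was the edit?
This is the original image converted to grayscale.

All color is removed — every shape is now a shade of grey.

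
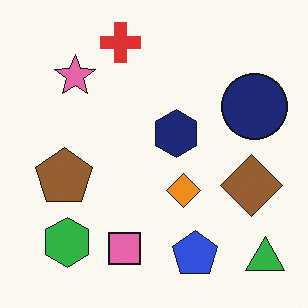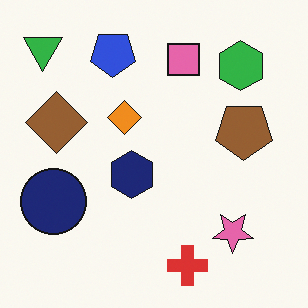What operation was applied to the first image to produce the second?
The image was rotated 180°.

The green triangle sits in the bottom-right of the first image and the top-left of the second — consistent with a whole-image 180° rotation.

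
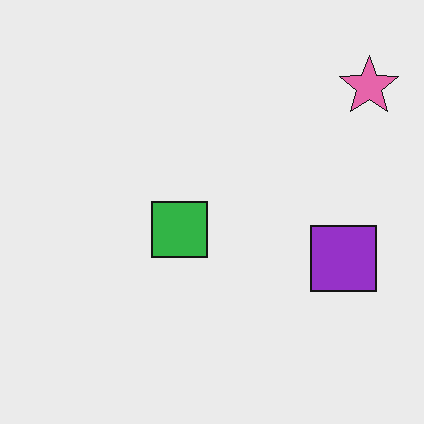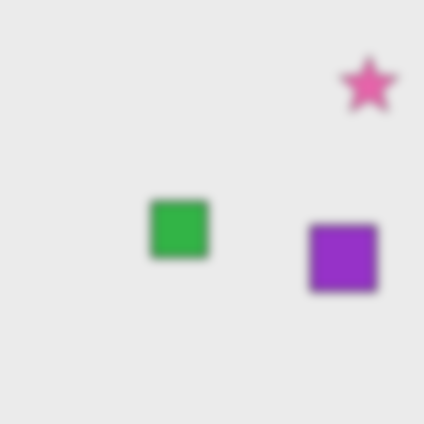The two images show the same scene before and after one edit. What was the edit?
The transformation is: moderately blurred.

Shape edges and outlines are uniformly softened across the whole image.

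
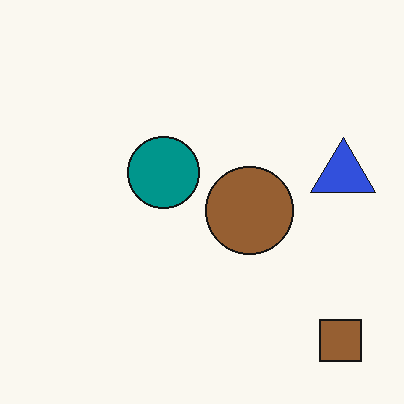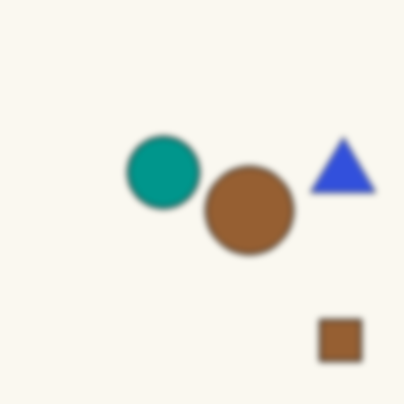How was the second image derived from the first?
The image was noticeably gaussian-blurred.

Shape edges and outlines are uniformly softened across the whole image.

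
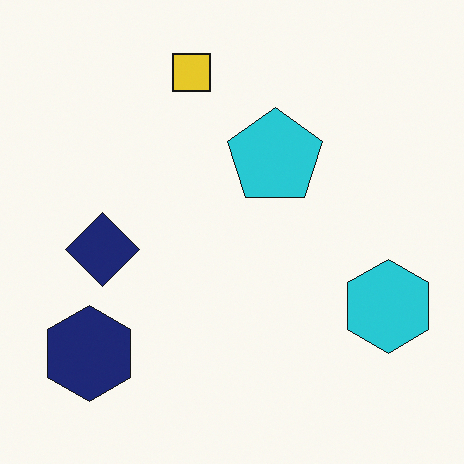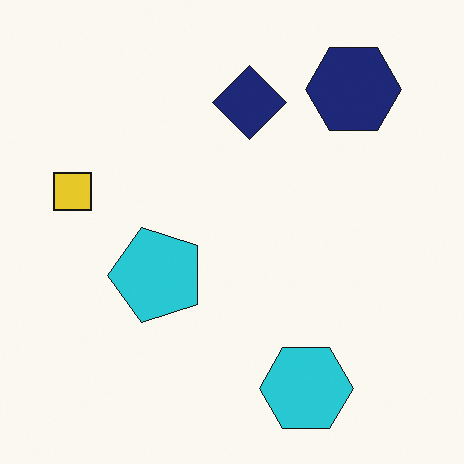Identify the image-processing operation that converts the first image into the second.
This is the original image transposed (reflected across the top-left ↔ bottom-right diagonal).

Shapes have swapped their row and column positions — what was in the top-right is now in the bottom-left — a diagonal reflection.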